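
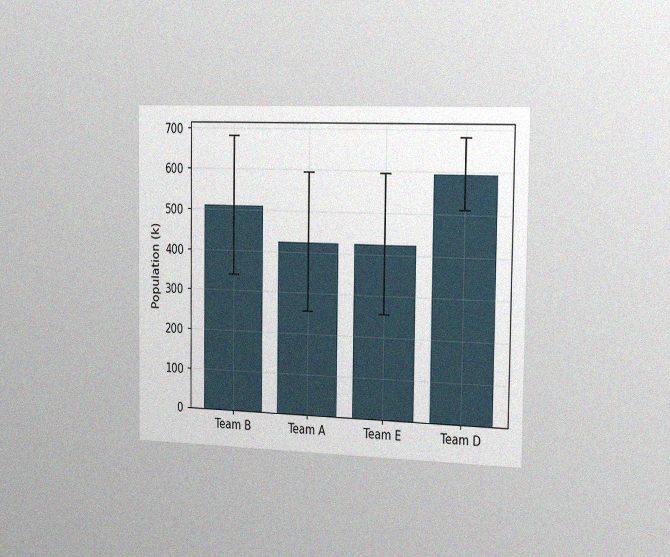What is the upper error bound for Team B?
The chart is viewed slightly from the right, with some photo noise. The Team B bar's upper whisker reaches 680k.

680k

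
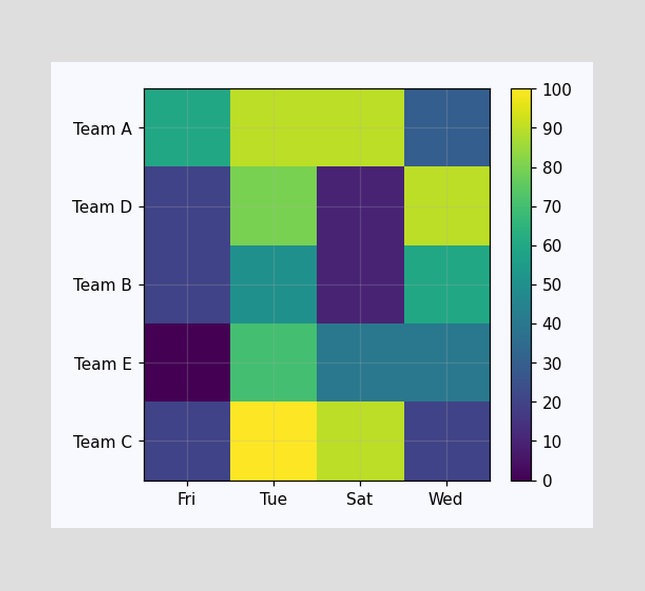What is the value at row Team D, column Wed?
90

Matching cell (Team D, Wed) against the colorbar gives 90.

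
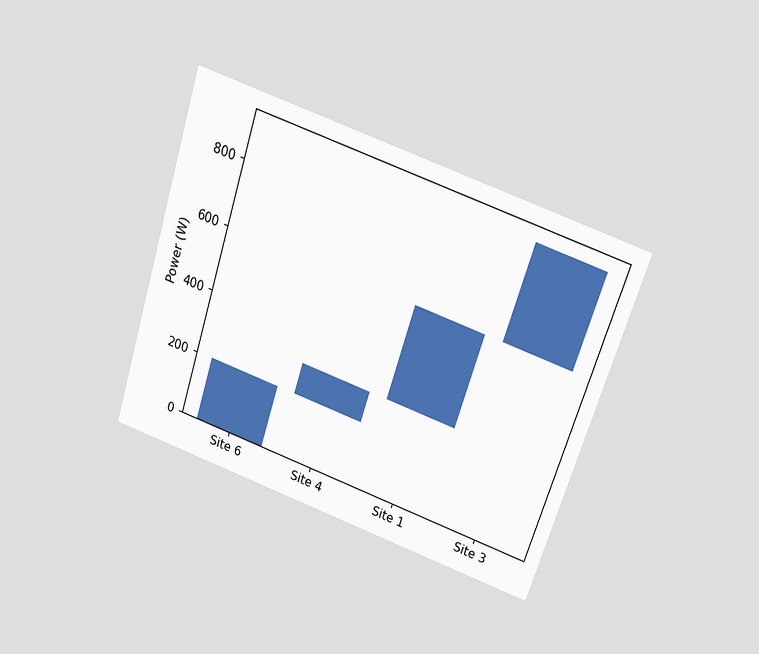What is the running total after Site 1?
600W

The chart is tilted about 18° clockwise and viewed slightly from above. After Site 1 the running total reaches 600W.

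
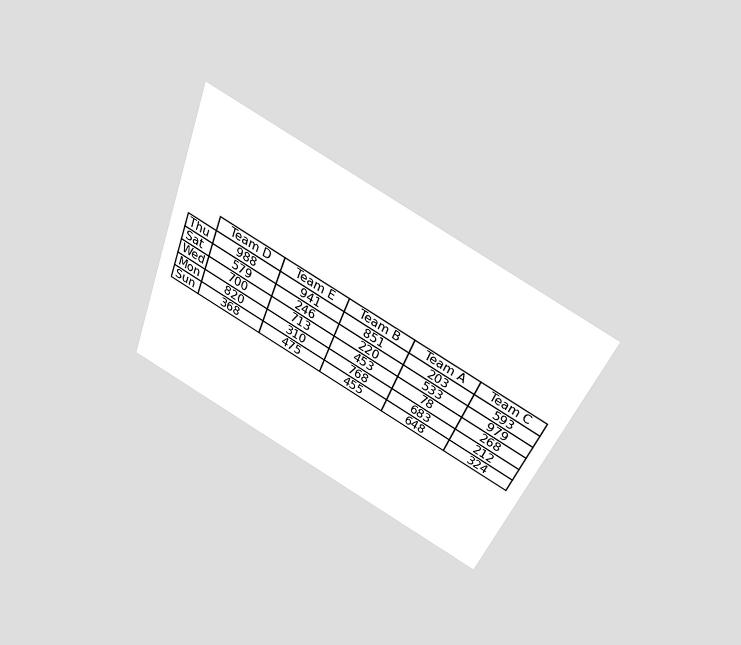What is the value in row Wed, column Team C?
The chart is tilted about 22° clockwise and viewed slightly from above. The (Wed, Team C) cell reads 268.

268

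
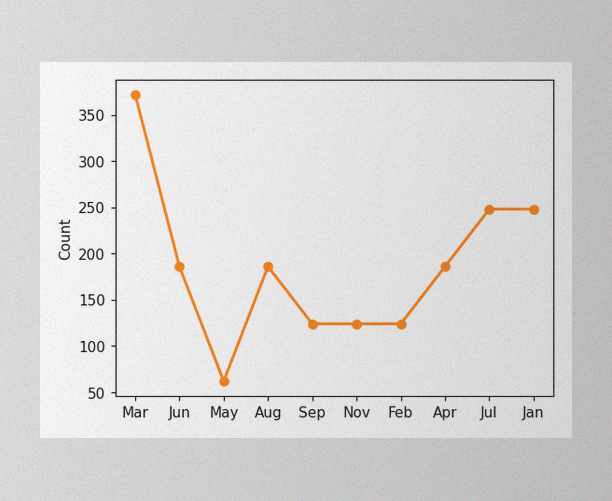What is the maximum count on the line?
The image has some photo noise and uneven lighting. The highest point is at Mar, and reading across to the y-axis gives 372.

372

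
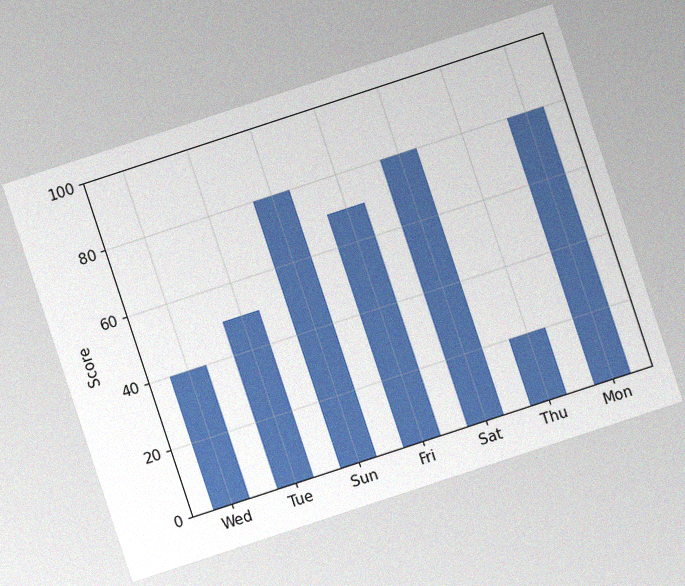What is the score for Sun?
The chart is tilted about 18° counter-clockwise, with some photo noise. Reading along the chart's y-axis, the Sun bar reaches 80.

80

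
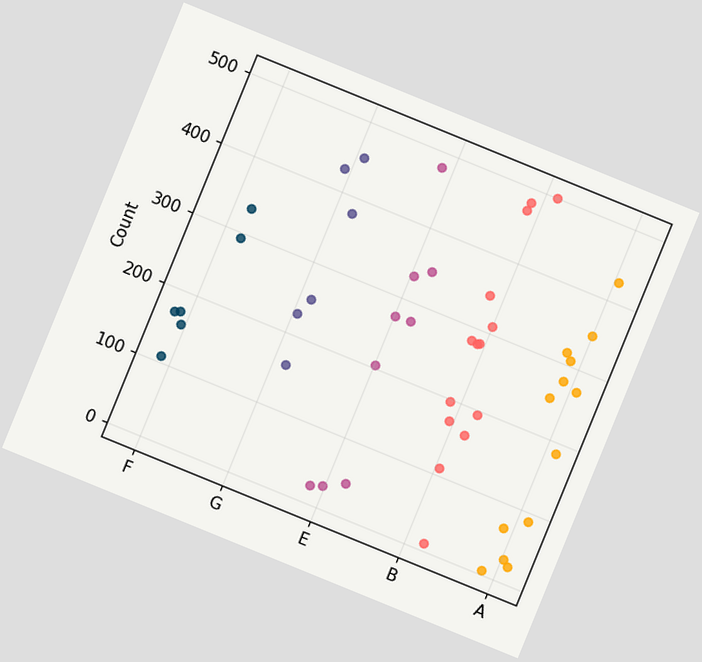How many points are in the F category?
6

The chart is tilted about 22° clockwise. Counting the markers in the F column gives 6.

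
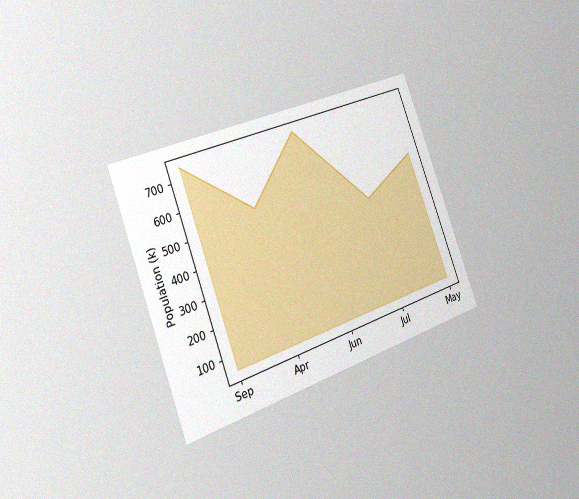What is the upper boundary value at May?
530k

The chart is tilted about 20° counter-clockwise and viewed slightly from the left, with some photo noise. At May the upper boundary is at 530k.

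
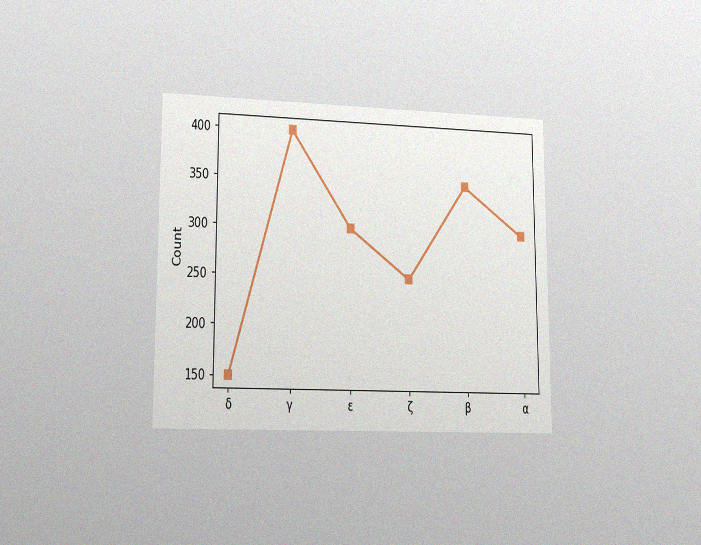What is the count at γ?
400

The chart is viewed at a slight angle, with some photo noise. At γ, the line is at 400.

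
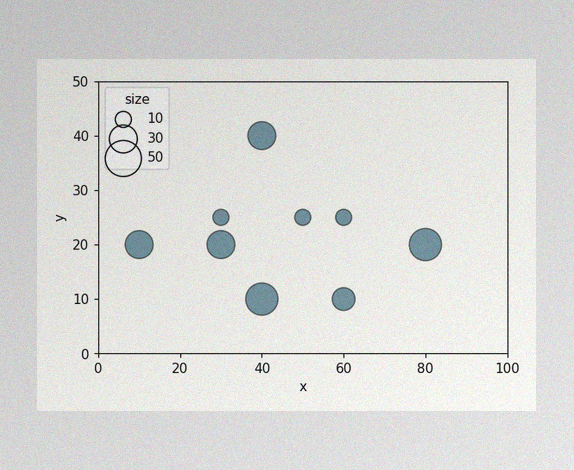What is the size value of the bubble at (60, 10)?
The image has some photo noise and uneven lighting. Matching the bubble at (60, 10) against the size legend gives 20.

20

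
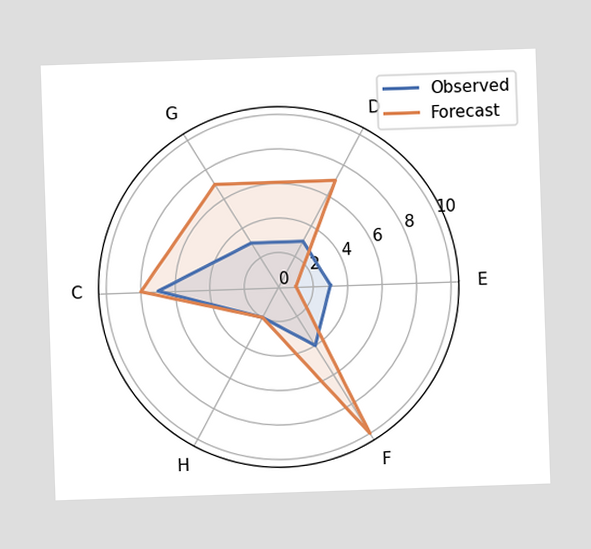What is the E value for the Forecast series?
1

On the E axis, Forecast reaches 1.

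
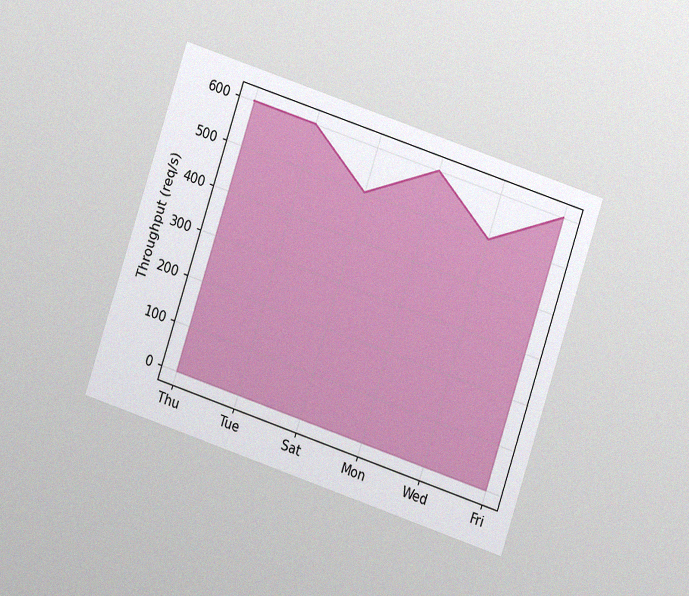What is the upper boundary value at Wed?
500req/s

The chart is tilted about 18° clockwise and viewed at a slight angle, with some photo noise. At Wed the upper boundary is at 500req/s.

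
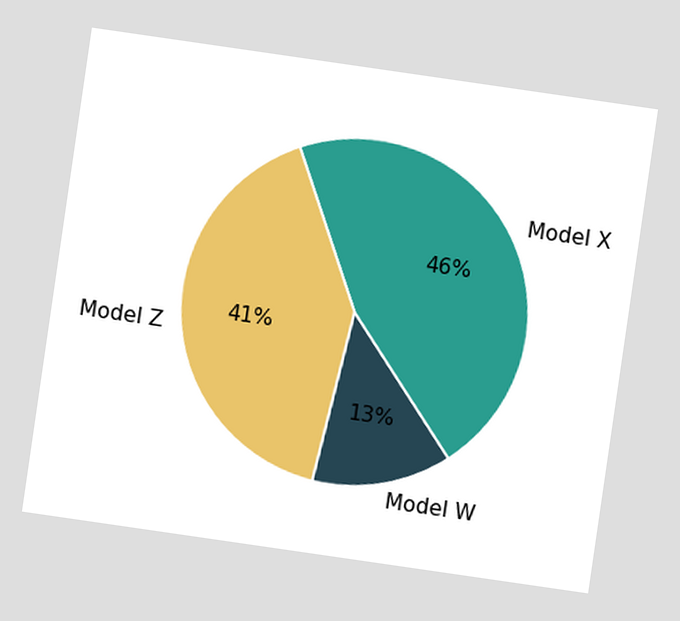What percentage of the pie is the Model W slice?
13%

The chart is tilted about 8° clockwise. The Model W slice takes up 13% of the pie.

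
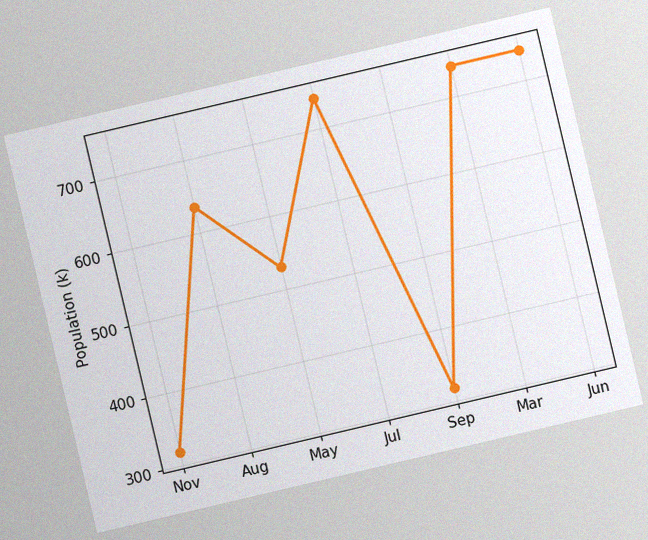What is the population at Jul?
The chart is tilted about 13° counter-clockwise, with some photo noise. At Jul, the line is at 742k.

742k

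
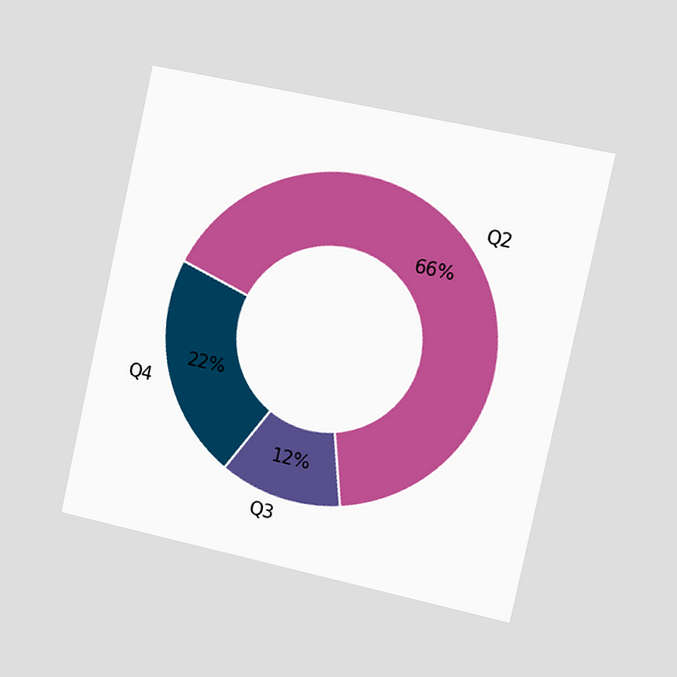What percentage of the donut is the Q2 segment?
66%

The chart is tilted about 12° clockwise and viewed slightly from the right. The Q2 segment takes up 66% of the ring.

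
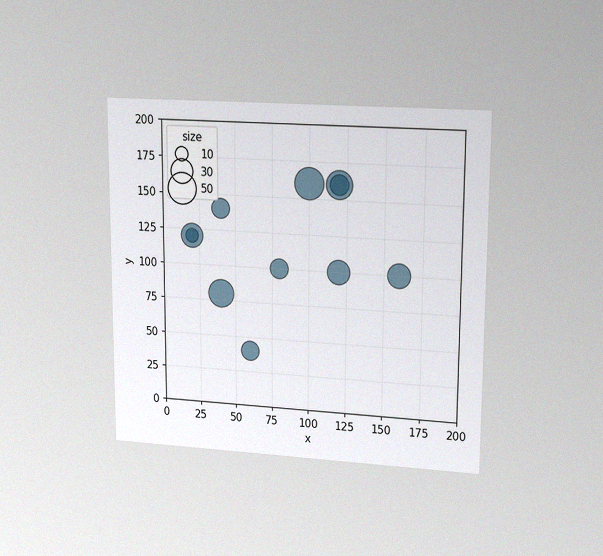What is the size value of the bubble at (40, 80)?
40

The chart is viewed at a slight angle, with some photo noise. Matching the bubble at (40, 80) against the size legend gives 40.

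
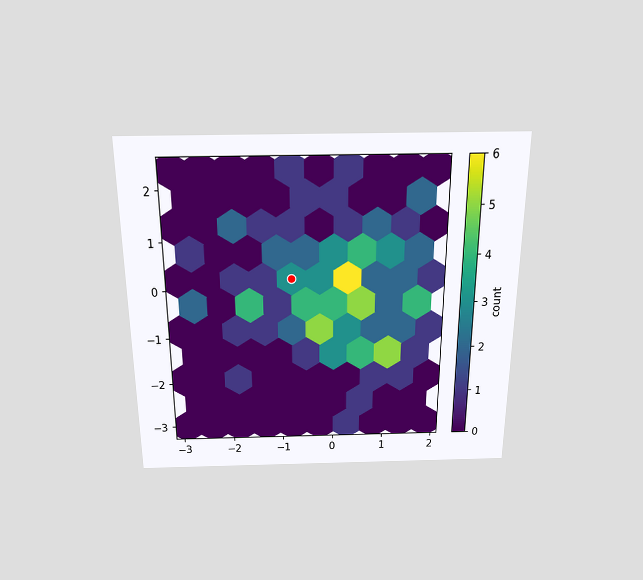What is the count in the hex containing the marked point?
The chart is viewed slightly from above. The marked hex reads 3 on the colorbar.

3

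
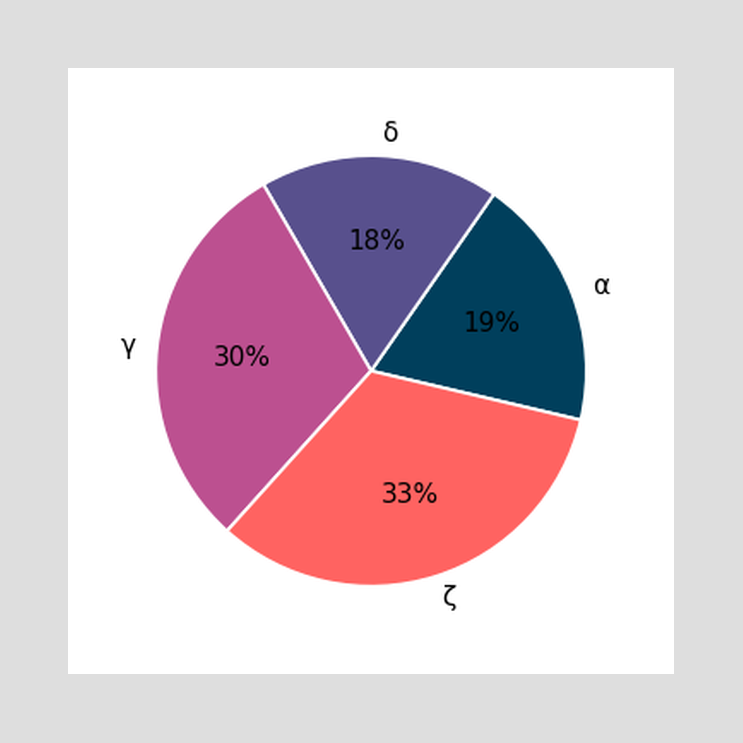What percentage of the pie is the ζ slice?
The ζ slice takes up 33% of the pie.

33%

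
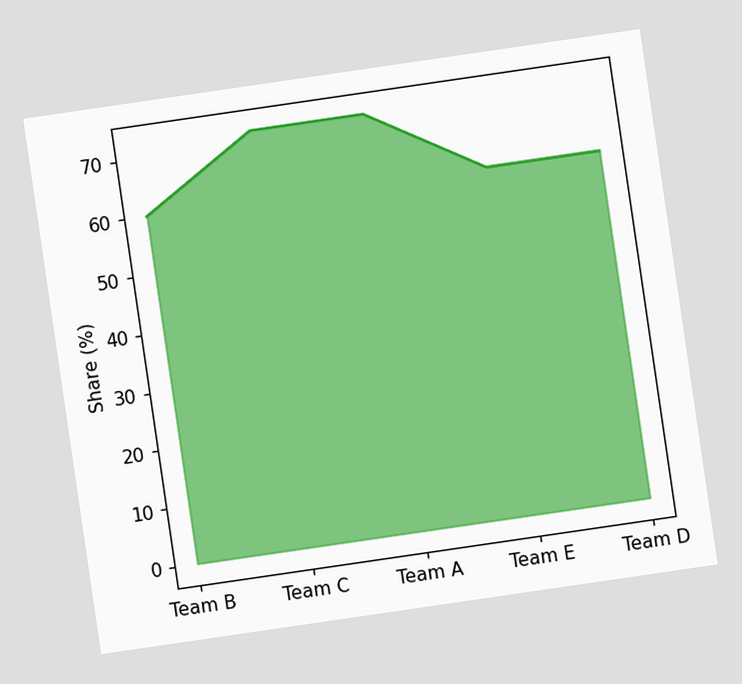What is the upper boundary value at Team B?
The chart is tilted about 8° counter-clockwise. At Team B the upper boundary is at 60%.

60%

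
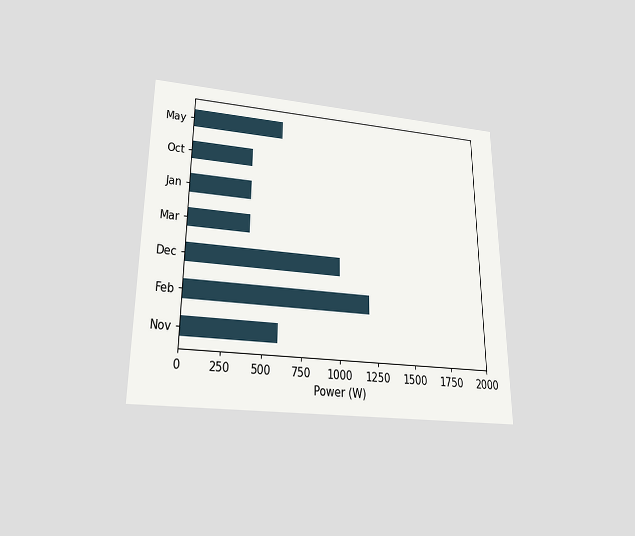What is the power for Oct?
The chart is viewed slightly from below. Reading along the chart's x-axis, the Oct bar reaches 400W.

400W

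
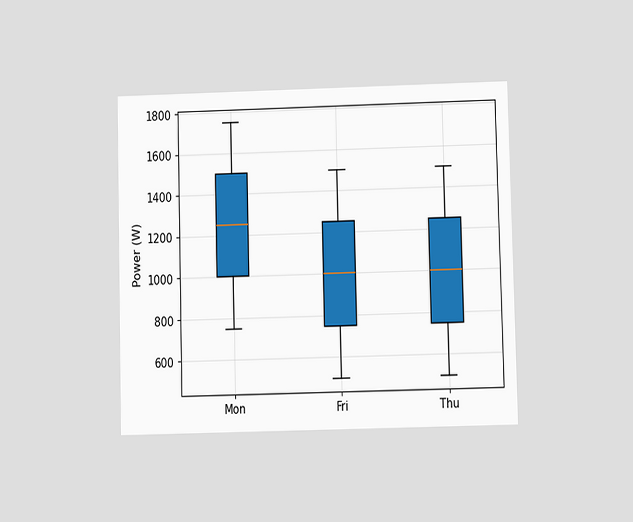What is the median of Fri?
1000W

The chart is viewed at a slight angle. The median line in the Fri box sits at 1000W.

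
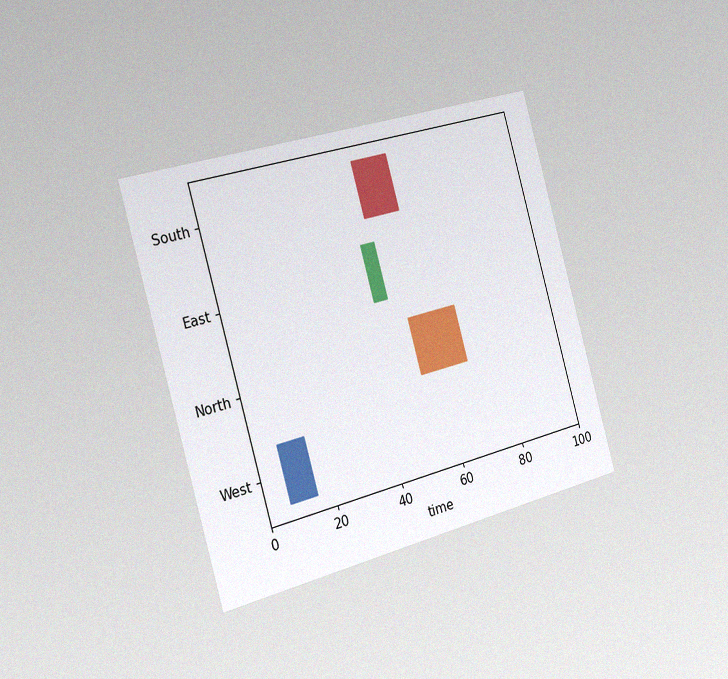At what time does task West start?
The chart is tilted about 16° counter-clockwise and viewed slightly from the left, with some photo noise. The West bar begins at t=7.

7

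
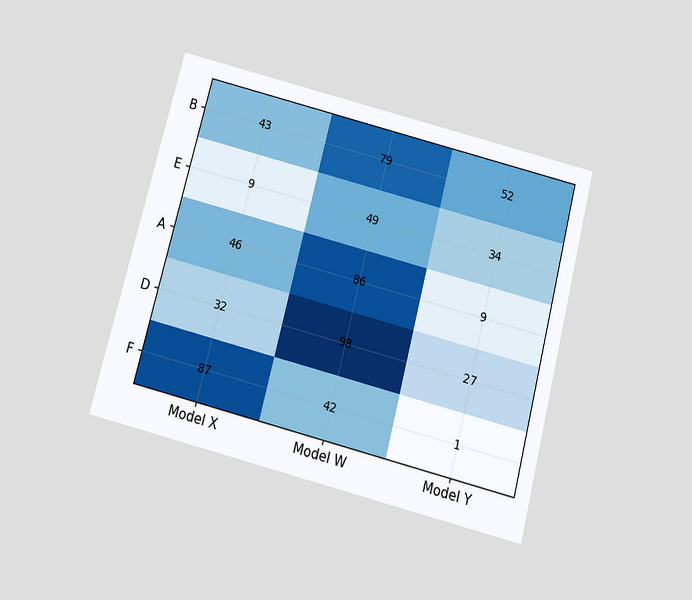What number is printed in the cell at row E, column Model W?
49

The chart is tilted about 14° clockwise and viewed slightly from below. The (E, Model W) cell reads 49.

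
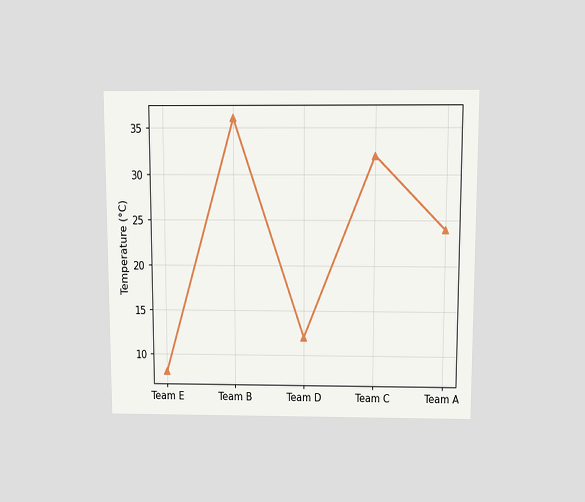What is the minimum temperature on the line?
The chart is viewed slightly from above. The lowest point is at Team E, and reading across to the y-axis gives 8°C.

8°C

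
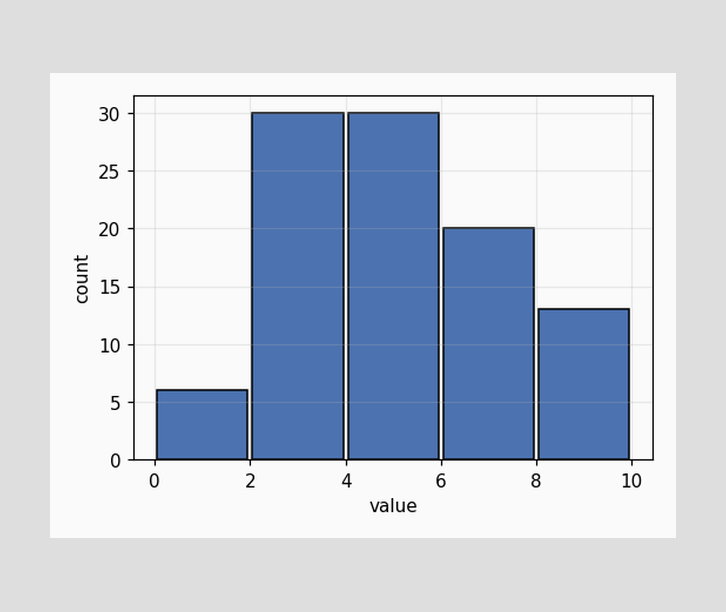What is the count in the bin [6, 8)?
The [6, 8) bin has height 20.

20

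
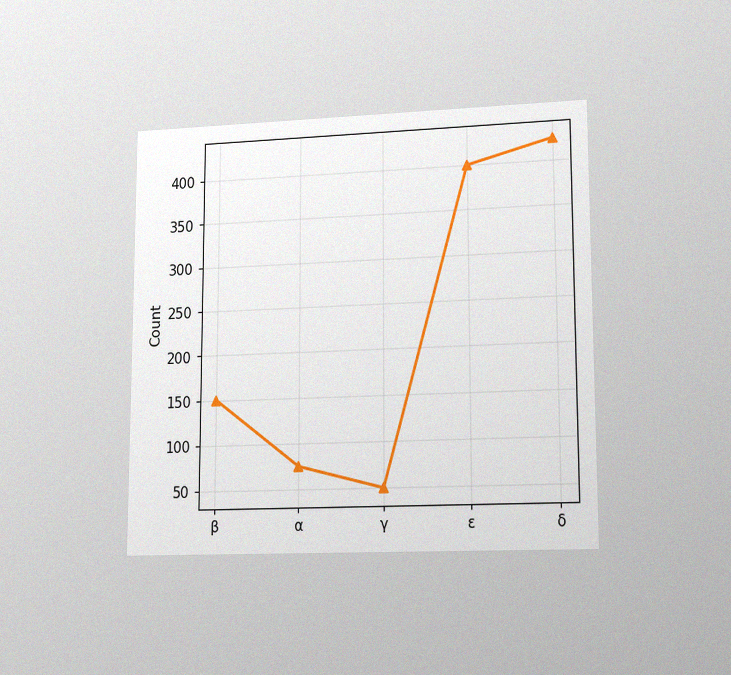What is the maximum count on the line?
The chart is viewed at a slight angle, with some photo noise. The highest point is at δ, and reading across to the y-axis gives 425.

425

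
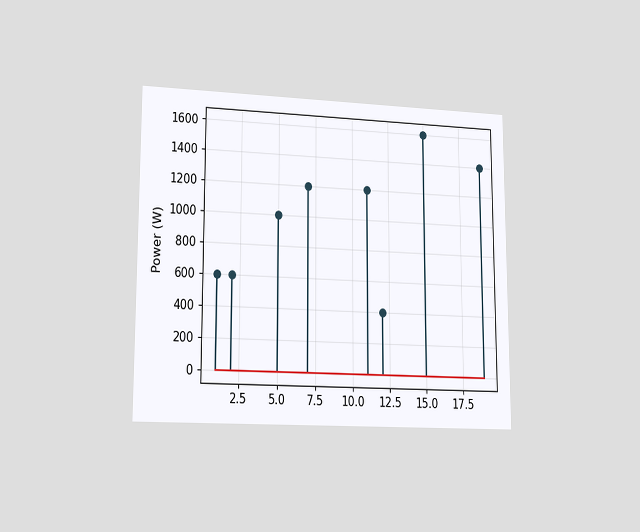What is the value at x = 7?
The chart is viewed at a slight angle. The stem at x=7 reaches 1200W.

1200W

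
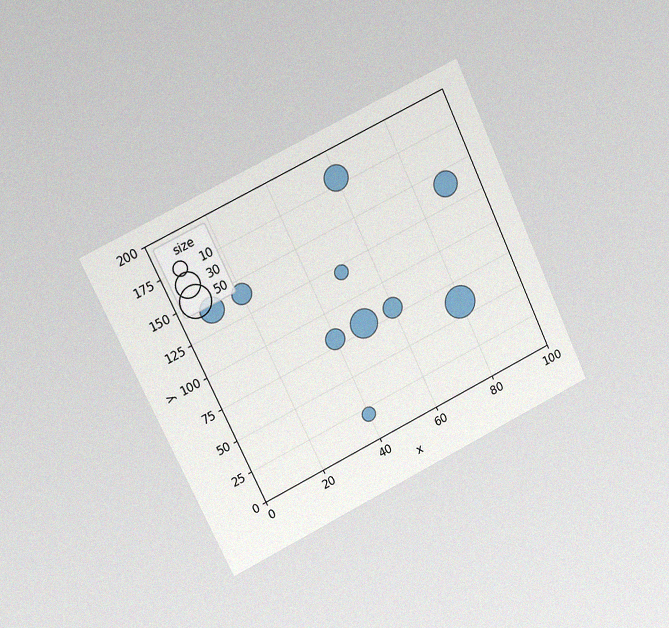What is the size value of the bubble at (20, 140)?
The chart is tilted about 25° counter-clockwise and viewed slightly from the left, with some photo noise. Matching the bubble at (20, 140) against the size legend gives 20.

20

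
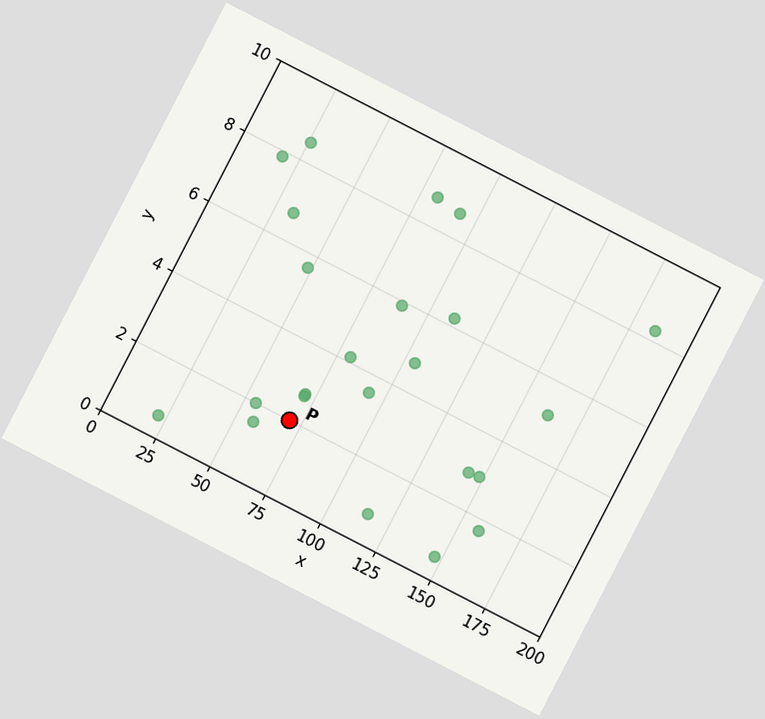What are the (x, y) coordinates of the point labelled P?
The chart is tilted about 27° clockwise. Following the gridlines from P to each axis, P sits at (70, 2).

(70, 2)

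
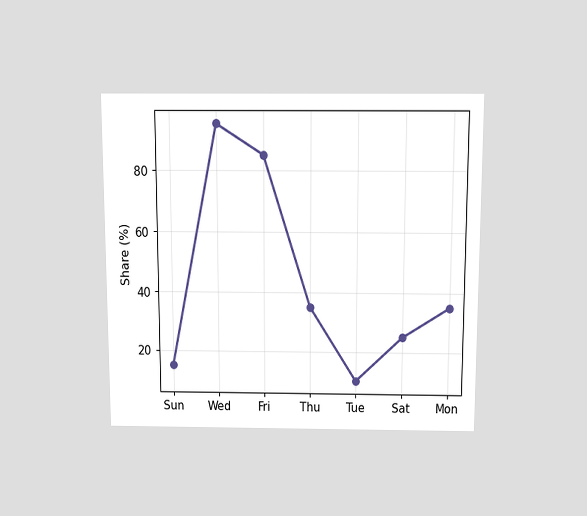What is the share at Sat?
25%

The chart is viewed slightly from above. At Sat, the line is at 25%.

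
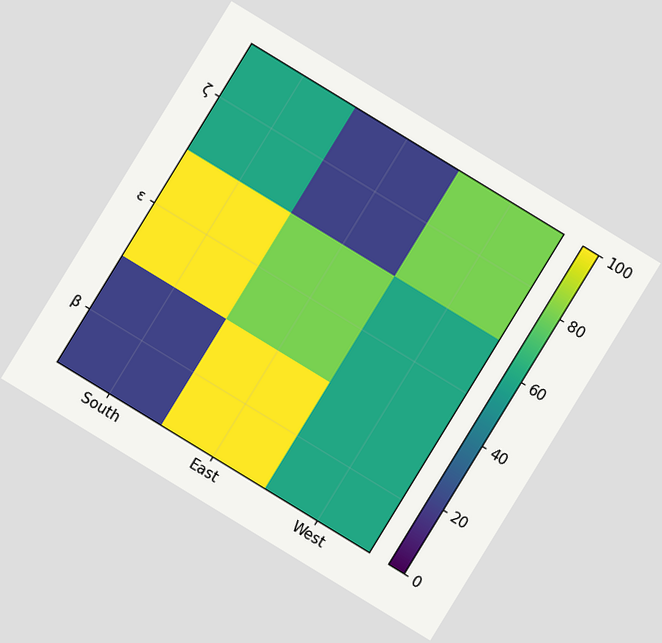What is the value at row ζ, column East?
20

The chart is tilted about 31° clockwise. Matching cell (ζ, East) against the colorbar gives 20.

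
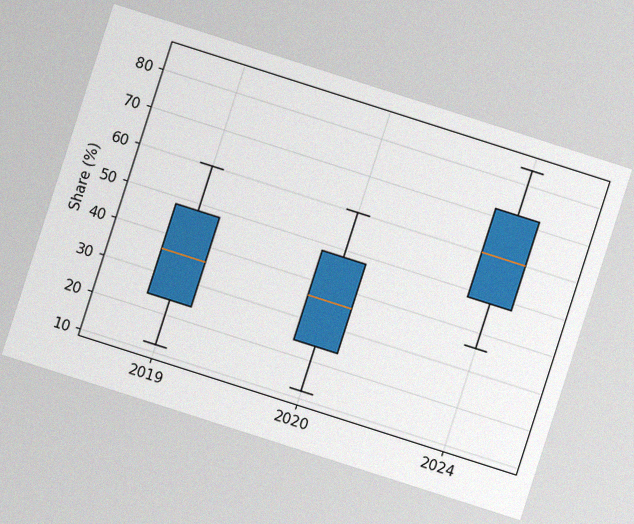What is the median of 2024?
60%

The chart is tilted about 18° clockwise, with some photo noise. The median line in the 2024 box sits at 60%.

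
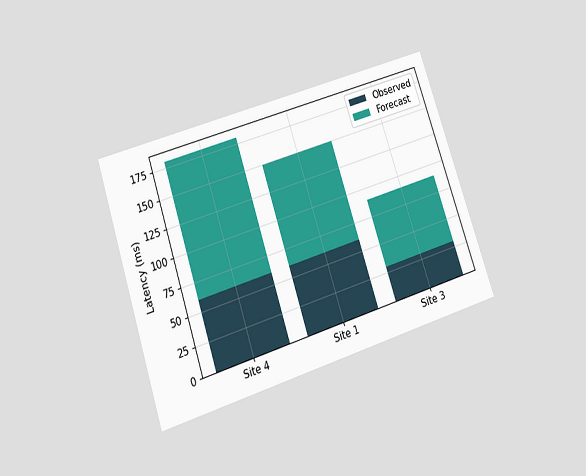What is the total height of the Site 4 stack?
The chart is tilted about 18° counter-clockwise and viewed slightly from below. The Site 4 stack's top reaches 180ms on the y-axis.

180ms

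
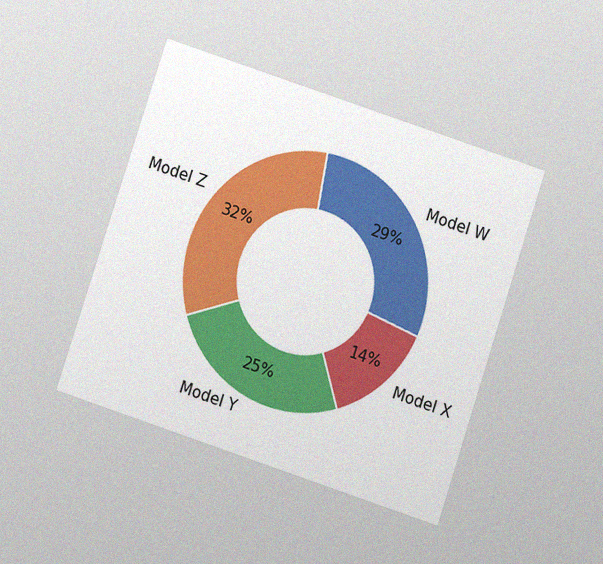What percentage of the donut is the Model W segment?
The chart is tilted about 18° clockwise and viewed at a slight angle, with some photo noise. The Model W segment takes up 29% of the ring.

29%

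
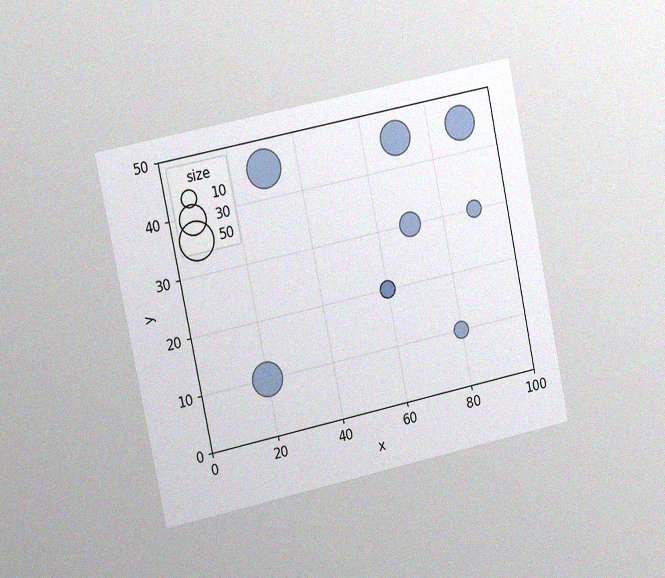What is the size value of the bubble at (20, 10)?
The chart is tilted about 12° counter-clockwise and viewed slightly from the left, with some photo noise. Matching the bubble at (20, 10) against the size legend gives 40.

40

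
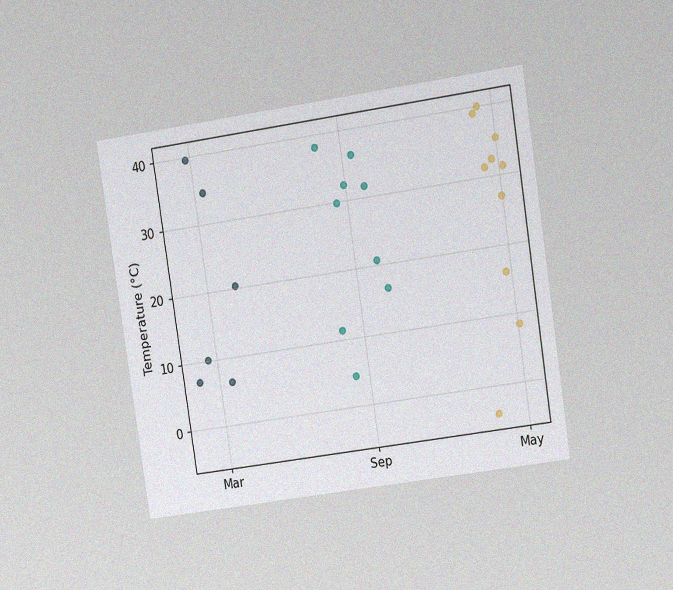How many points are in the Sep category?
9

The chart is tilted about 9° counter-clockwise and viewed at a slight angle, with some photo noise. Counting the markers in the Sep column gives 9.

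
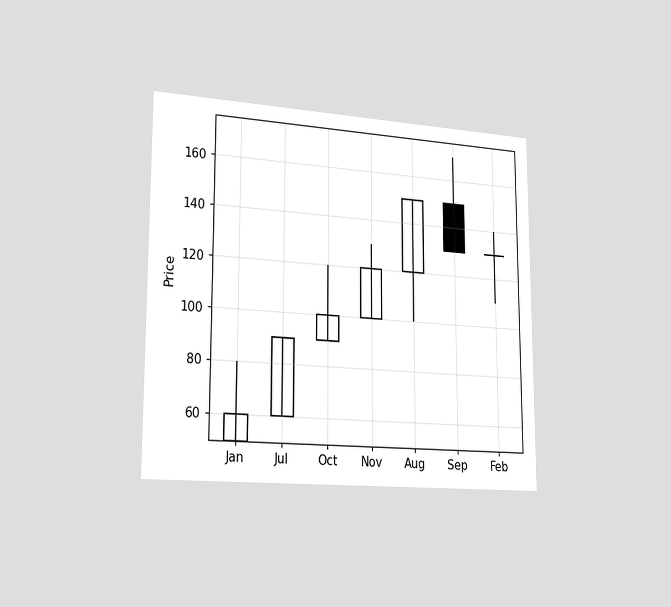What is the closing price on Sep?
The chart is viewed slightly from the left. The Sep candle closes at 130.

130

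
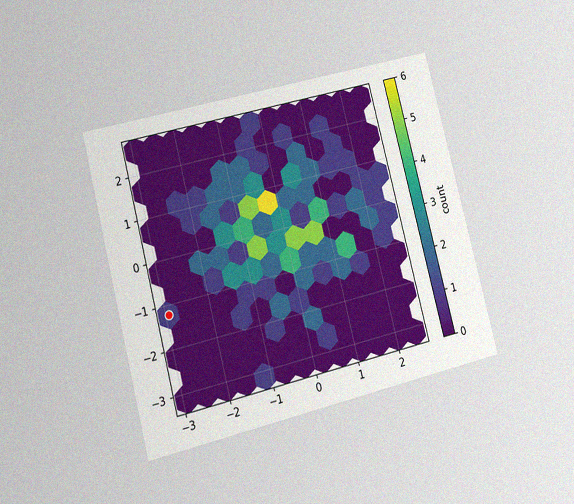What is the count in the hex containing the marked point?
The chart is tilted about 14° counter-clockwise and viewed at a slight angle, with some photo noise. The marked hex reads 1 on the colorbar.

1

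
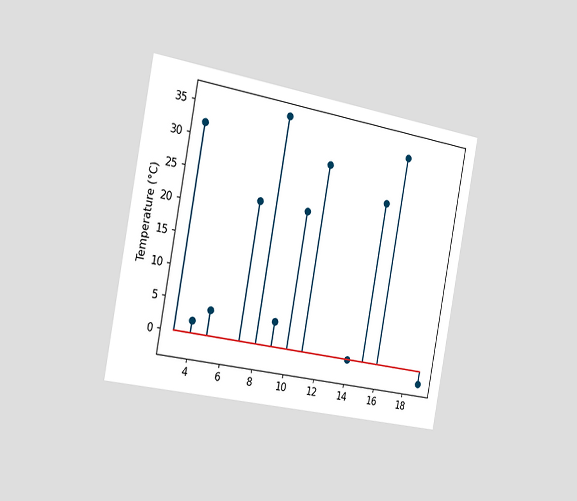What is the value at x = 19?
-2°C

The chart is tilted about 10° clockwise and viewed slightly from the left. The stem at x=19 reaches -2°C.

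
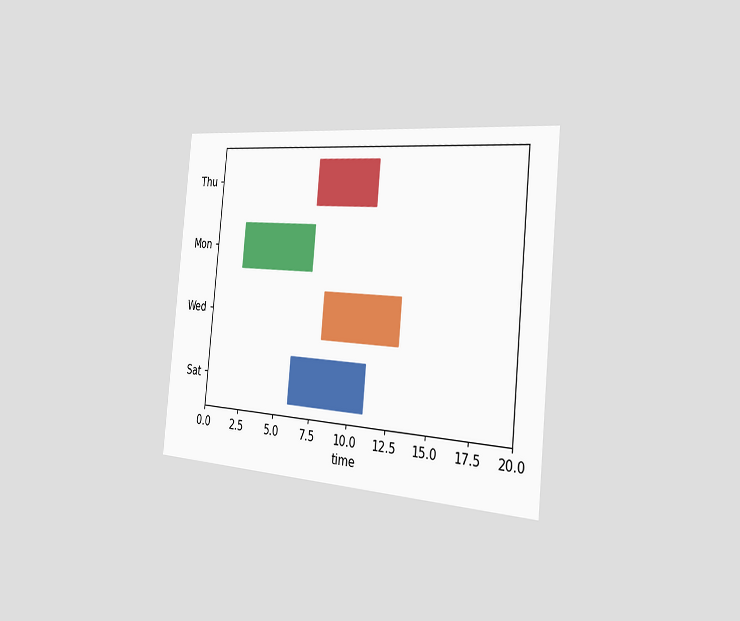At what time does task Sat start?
6

The chart is tilted about 6° clockwise and viewed slightly from the right. The Sat bar begins at t=6.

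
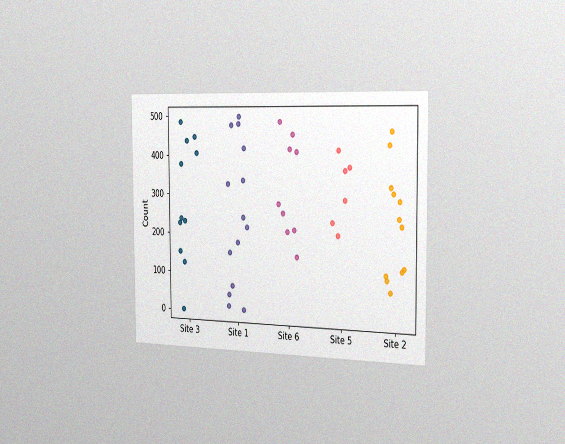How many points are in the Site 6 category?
9

The chart is viewed slightly from the right, with some photo noise. Counting the markers in the Site 6 column gives 9.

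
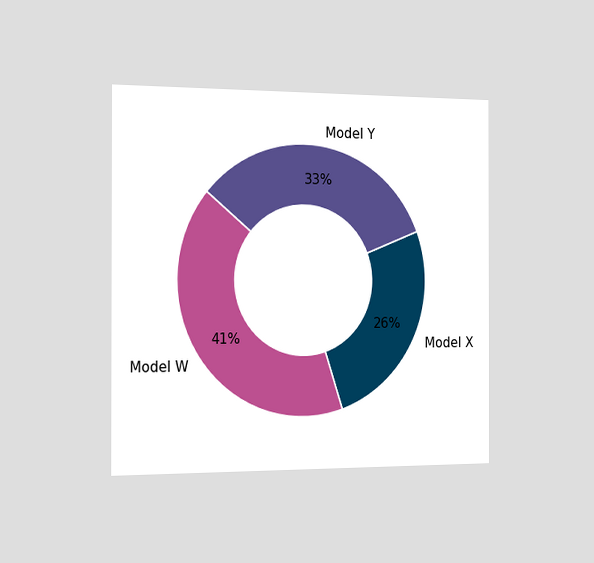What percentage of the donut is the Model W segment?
41%

The chart is viewed slightly from the left. The Model W segment takes up 41% of the ring.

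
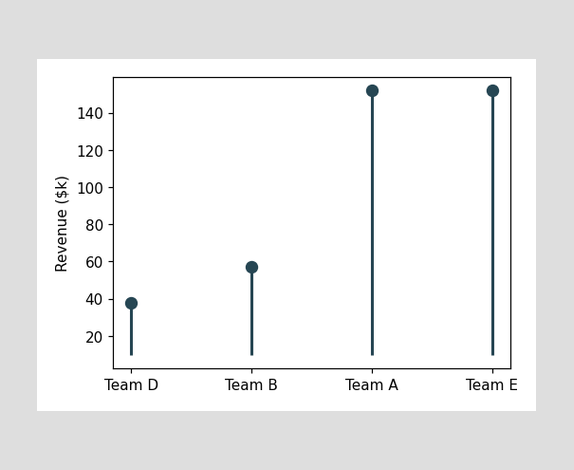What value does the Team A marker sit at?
The Team A marker sits at $152k.

$152k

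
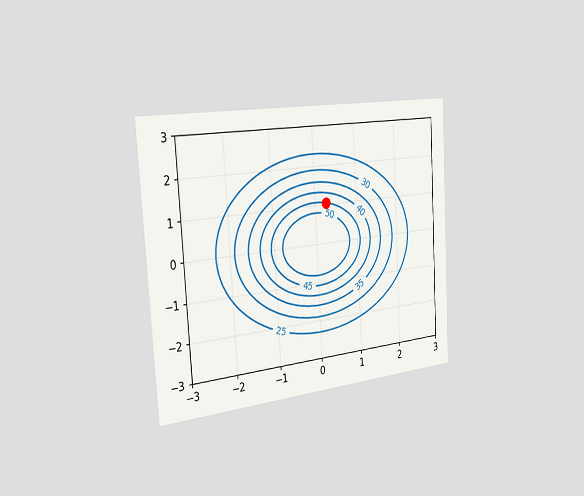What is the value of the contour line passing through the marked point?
The chart is tilted about 3° counter-clockwise and viewed slightly from the left. The marked point sits on the contour labelled 45.

45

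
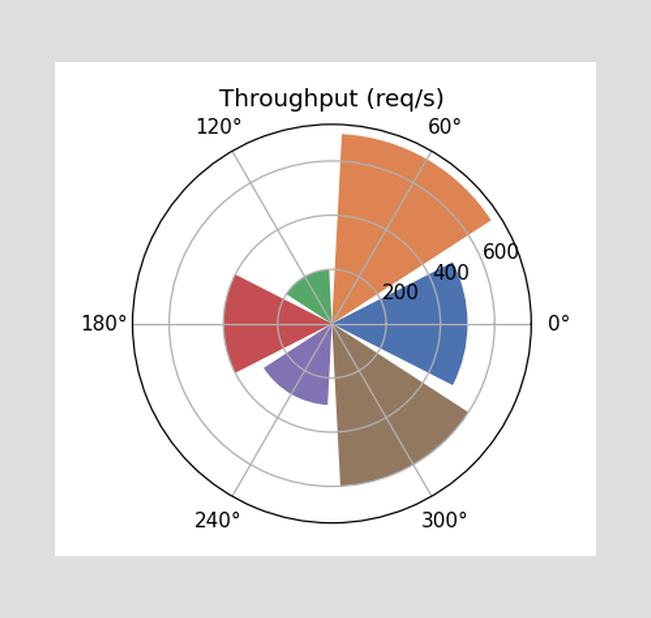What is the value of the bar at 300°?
600req/s

The bar at 300° reaches 600req/s on the radial axis.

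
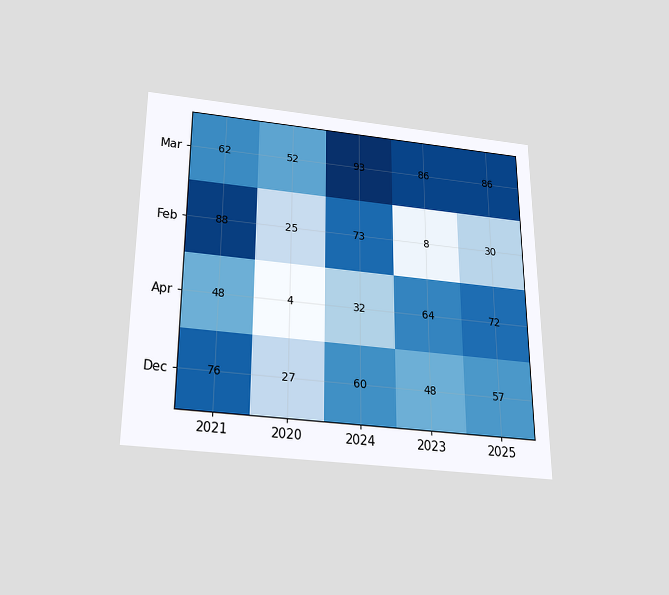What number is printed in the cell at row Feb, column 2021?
88

The chart is viewed slightly from below. The (Feb, 2021) cell reads 88.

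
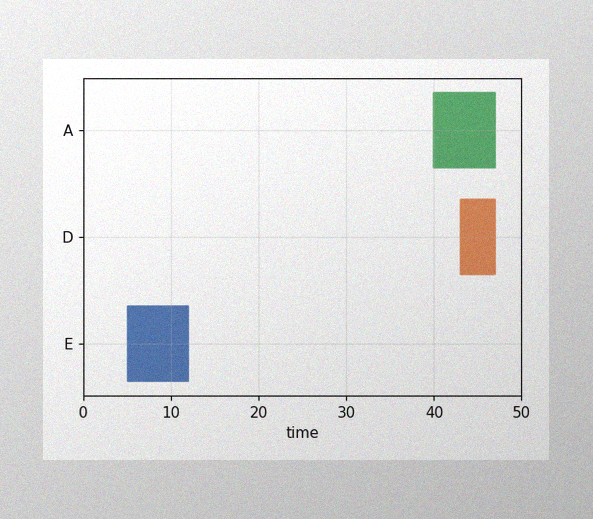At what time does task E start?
The image has some photo noise and uneven lighting. The E bar begins at t=5.

5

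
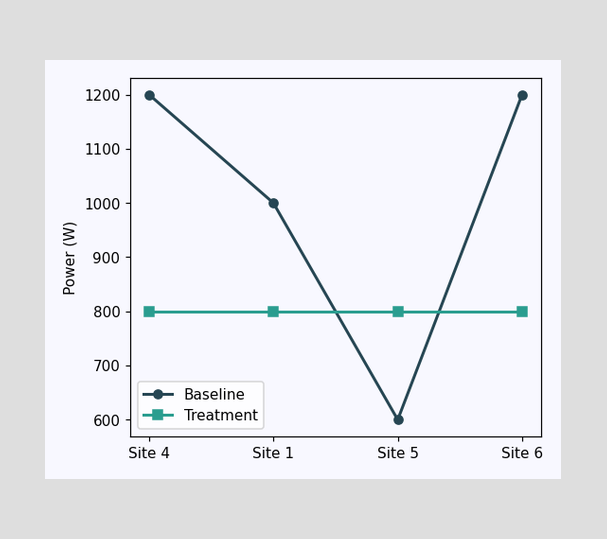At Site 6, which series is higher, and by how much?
At Site 6, Baseline sits above the other line by 400W.

Baseline, by 400W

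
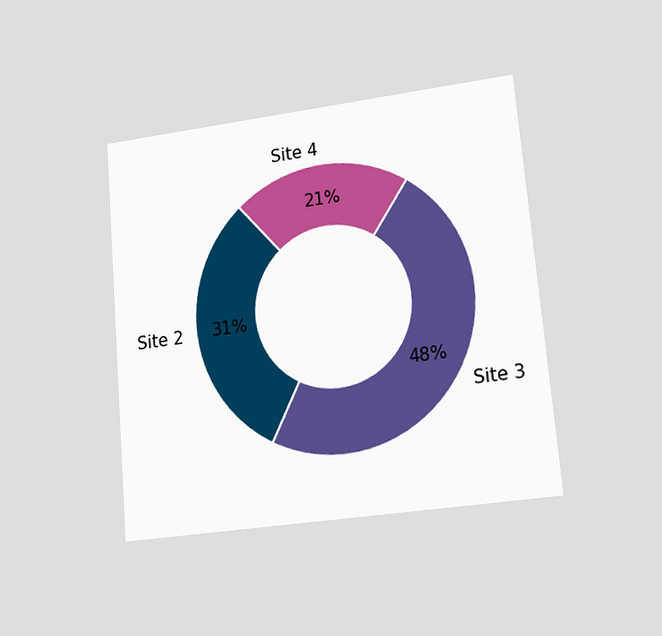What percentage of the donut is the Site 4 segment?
21%

The chart is tilted about 5° counter-clockwise and viewed at a slight angle. The Site 4 segment takes up 21% of the ring.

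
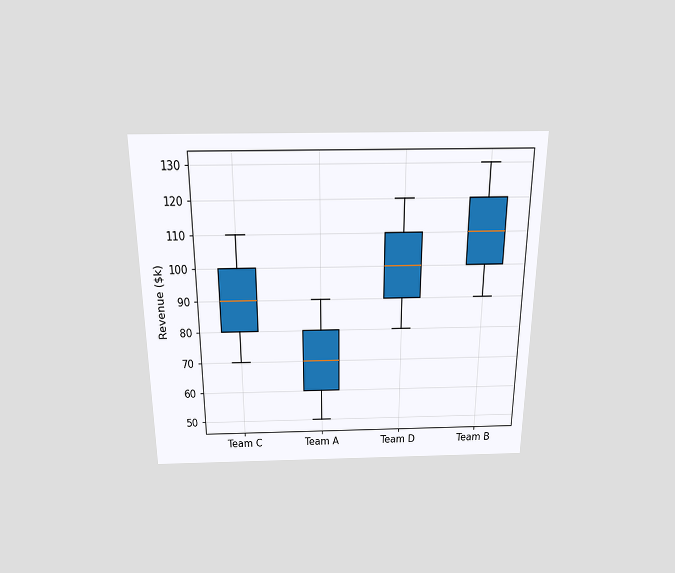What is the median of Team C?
The chart is viewed slightly from above. The median line in the Team C box sits at $90k.

$90k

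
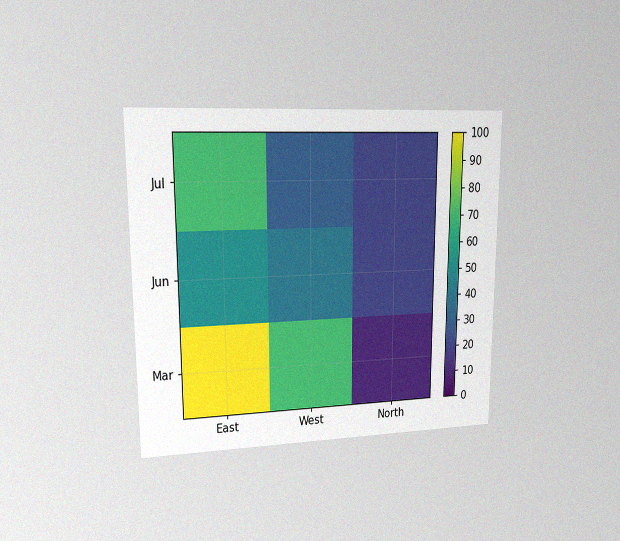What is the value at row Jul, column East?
70

The chart is viewed at a slight angle, with some photo noise. Matching cell (Jul, East) against the colorbar gives 70.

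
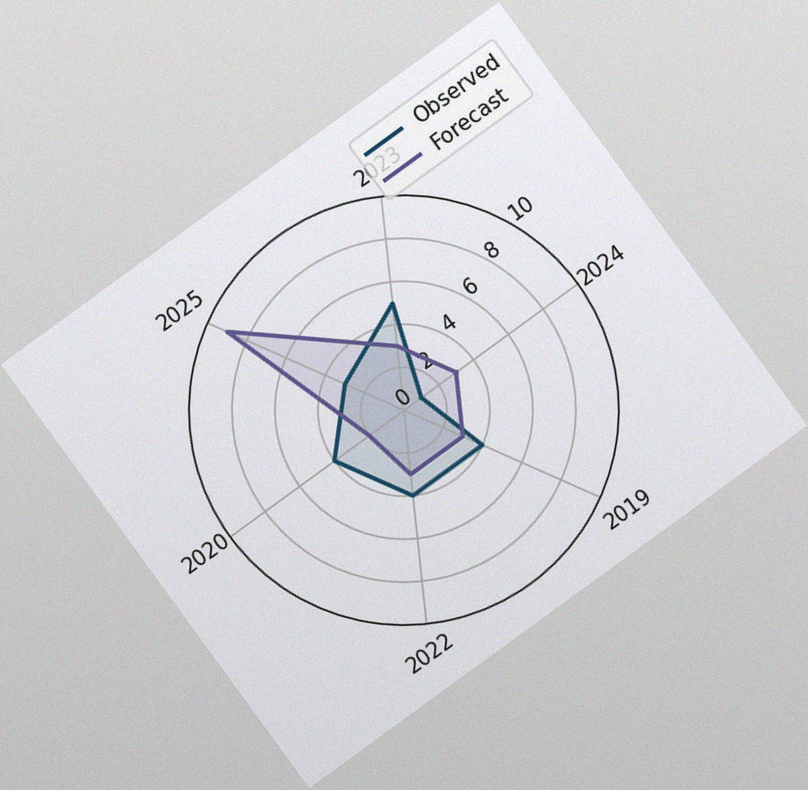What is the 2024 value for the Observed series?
The chart is tilted about 36° counter-clockwise, with some photo noise. On the 2024 axis, Observed reaches 1.

1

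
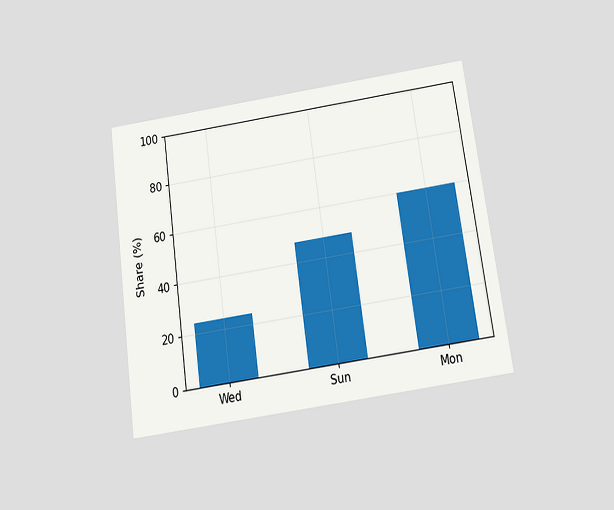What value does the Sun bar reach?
48%

The chart is tilted about 8° counter-clockwise and viewed slightly from below. Reading along the chart's y-axis, the Sun bar reaches 48%.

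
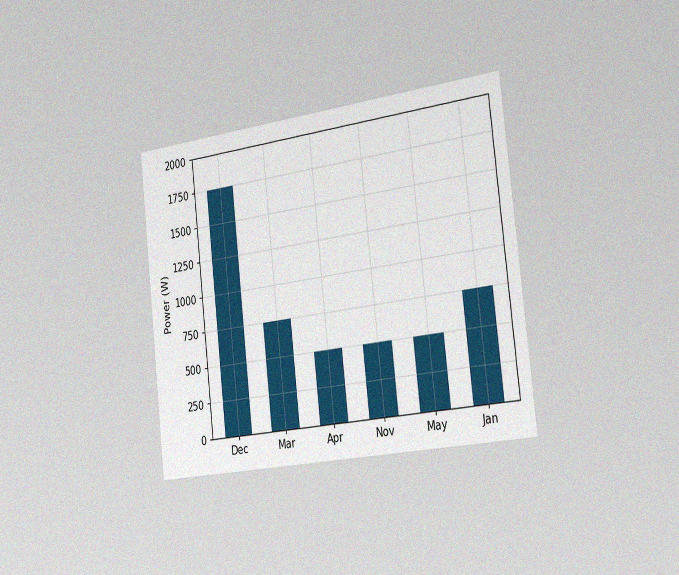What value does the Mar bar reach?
The chart is tilted about 6° counter-clockwise and viewed slightly from the right, with some photo noise. Reading along the chart's y-axis, the Mar bar reaches 750W.

750W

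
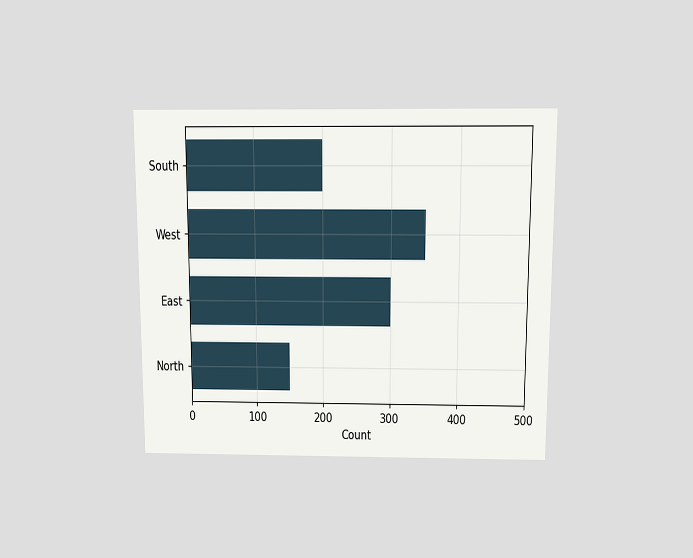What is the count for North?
The chart is viewed slightly from above. Reading along the chart's x-axis, the North bar reaches 150.

150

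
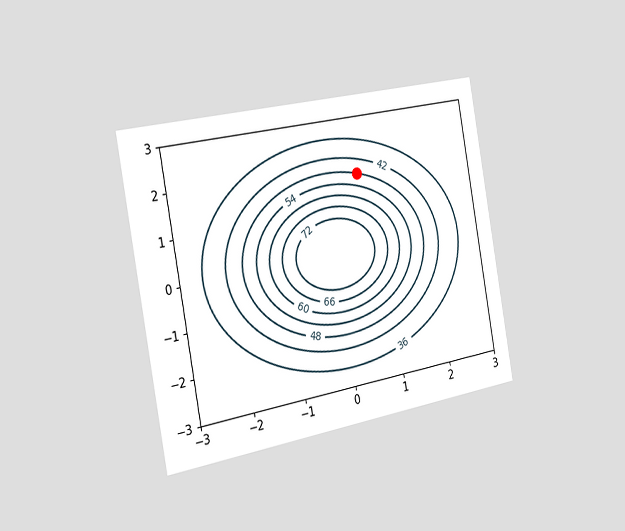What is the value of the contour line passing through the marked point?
The chart is tilted about 10° counter-clockwise and viewed slightly from the left. The marked point sits on the contour labelled 48.

48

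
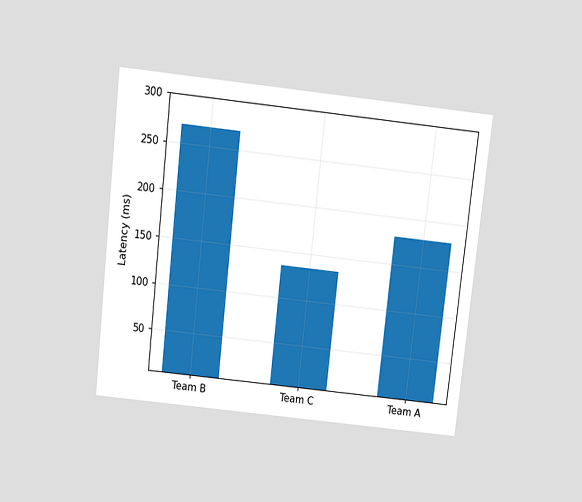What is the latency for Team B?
The chart is tilted about 6° clockwise and viewed slightly from above. Reading along the chart's y-axis, the Team B bar reaches 270ms.

270ms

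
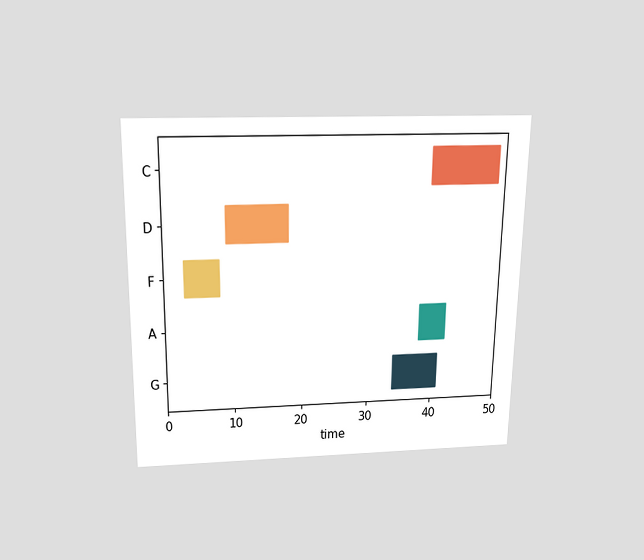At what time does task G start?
The chart is viewed slightly from above. The G bar begins at t=34.

34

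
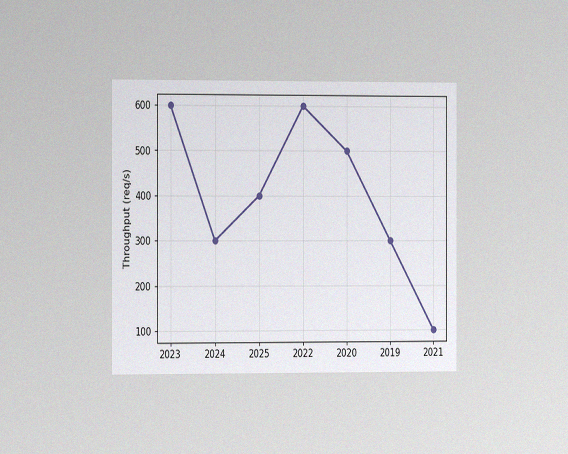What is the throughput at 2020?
500req/s

The chart is viewed slightly from the left, with some photo noise. At 2020, the line is at 500req/s.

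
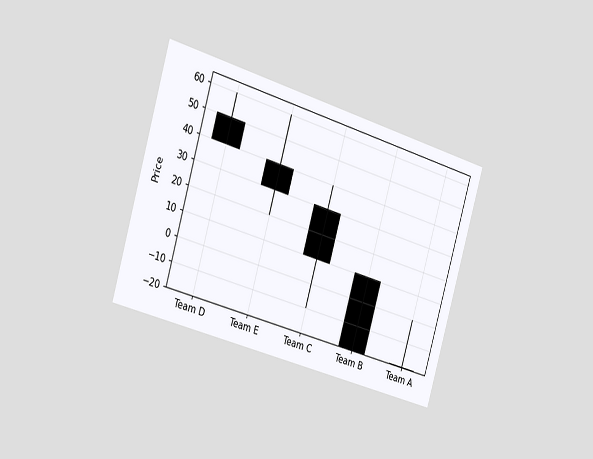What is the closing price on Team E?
30

The chart is tilted about 17° clockwise and viewed slightly from the left. The Team E candle closes at 30.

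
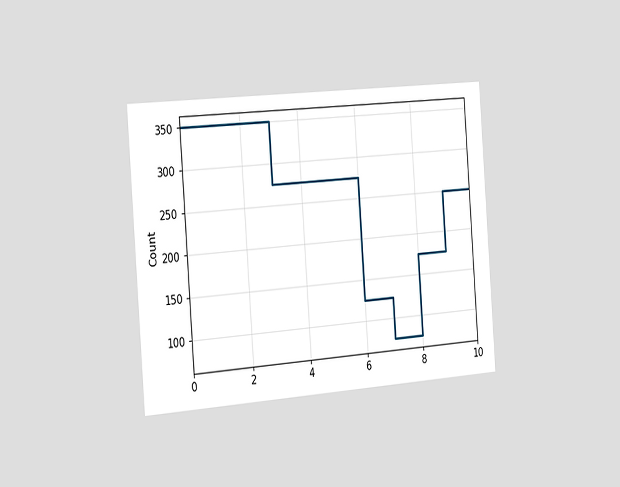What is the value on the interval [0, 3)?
The chart is tilted about 4° counter-clockwise and viewed slightly from the left. On [0, 3) the step sits at 350.

350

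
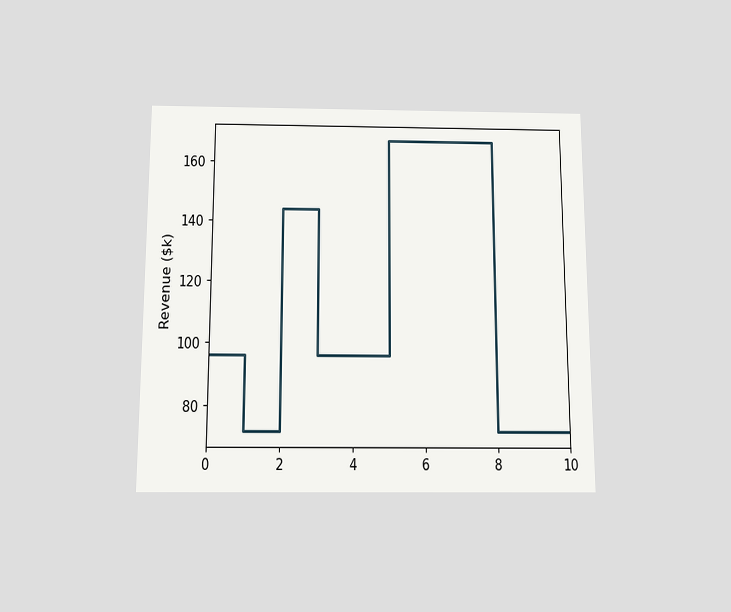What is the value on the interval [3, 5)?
$96k

The chart is viewed slightly from below. On [3, 5) the step sits at $96k.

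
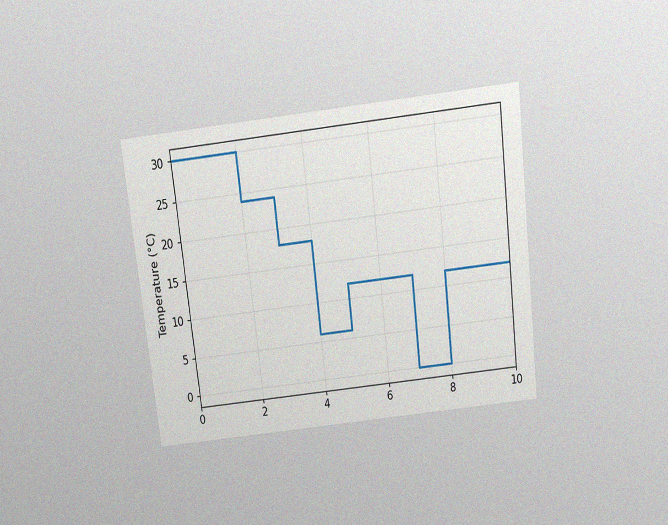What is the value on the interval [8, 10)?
The chart is tilted about 7° counter-clockwise and viewed slightly from above, with some photo noise. On [8, 10) the step sits at 12°C.

12°C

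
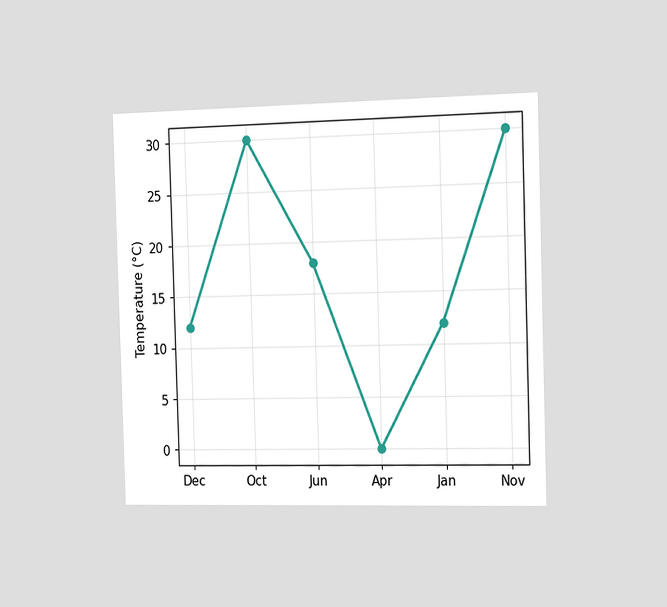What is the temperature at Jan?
12°C

The chart is viewed slightly from the right. At Jan, the line is at 12°C.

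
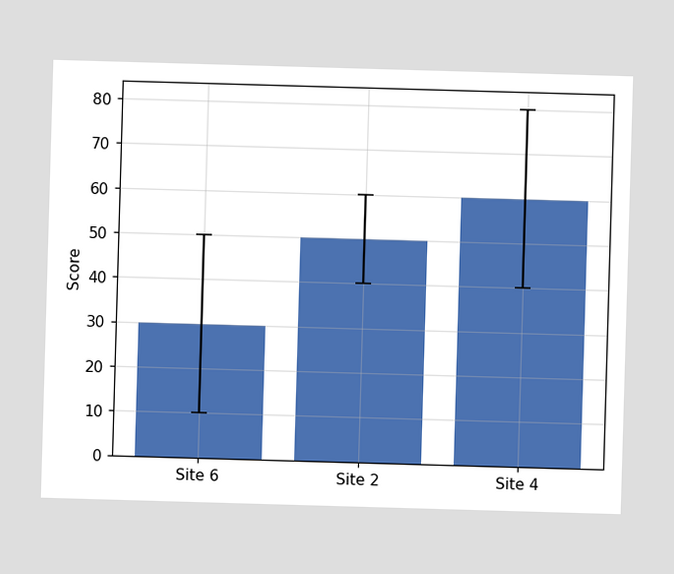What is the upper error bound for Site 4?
80

The Site 4 bar's upper whisker reaches 80.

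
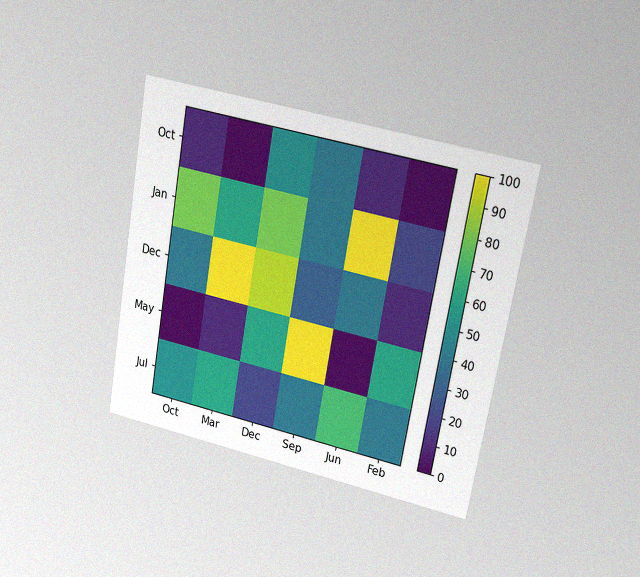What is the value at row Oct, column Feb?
0

The chart is tilted about 10° clockwise and viewed at a slight angle, with some photo noise. Matching cell (Oct, Feb) against the colorbar gives 0.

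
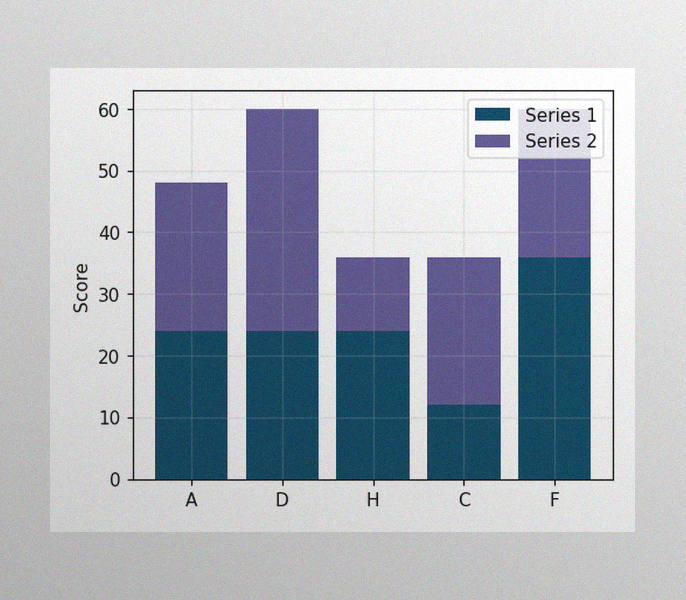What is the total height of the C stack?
The image has some photo noise and uneven lighting. The C stack's top reaches 36 on the y-axis.

36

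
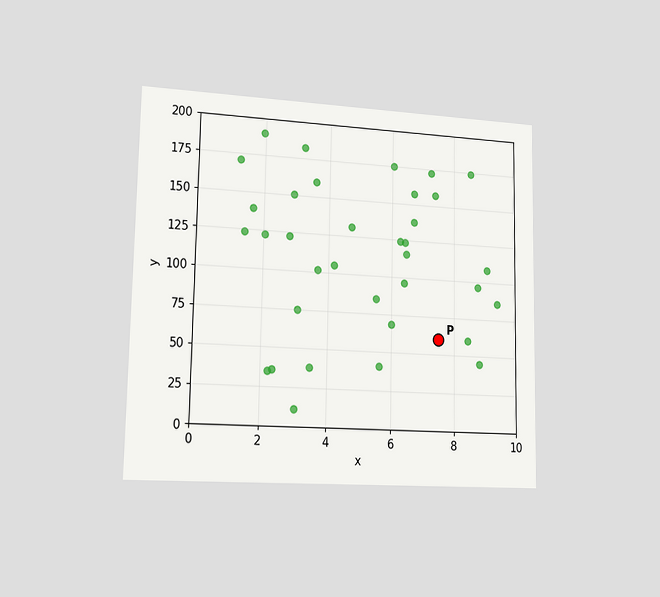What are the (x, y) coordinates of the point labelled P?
(7.5, 60)

The chart is viewed slightly from the left. Following the gridlines from P to each axis, P sits at (7.5, 60).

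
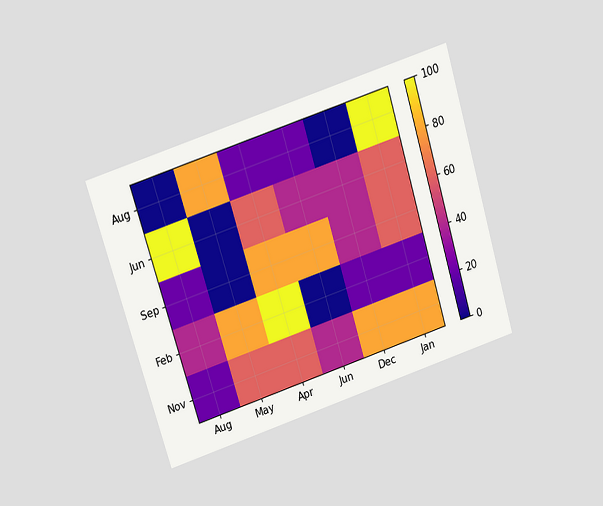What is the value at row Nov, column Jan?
80

The chart is tilted about 17° counter-clockwise and viewed slightly from above. Matching cell (Nov, Jan) against the colorbar gives 80.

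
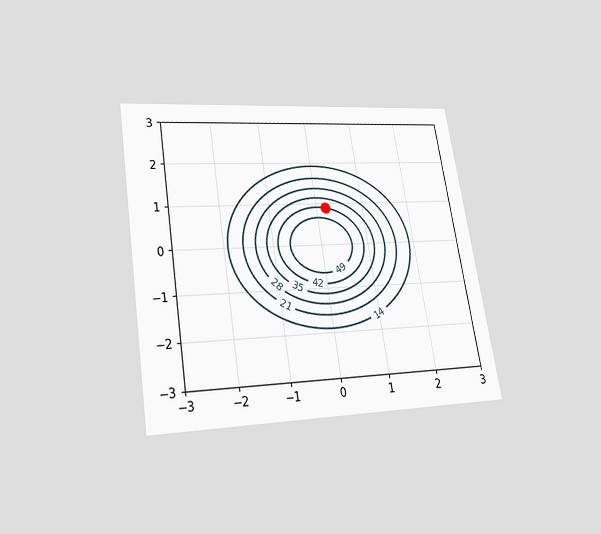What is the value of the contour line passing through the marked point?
42

The chart is tilted about 9° counter-clockwise and viewed slightly from below. The marked point sits on the contour labelled 42.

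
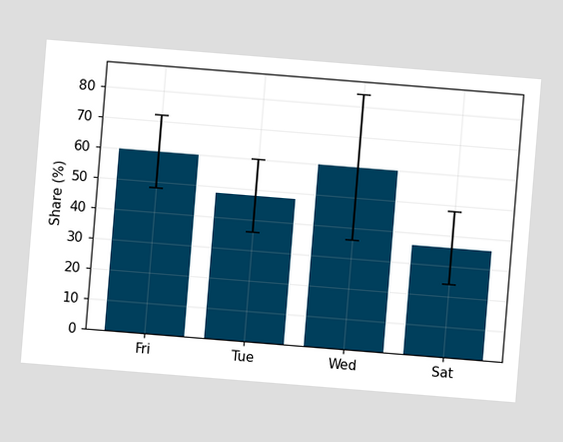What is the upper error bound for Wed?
84%

The chart is tilted about 5° clockwise. The Wed bar's upper whisker reaches 84%.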